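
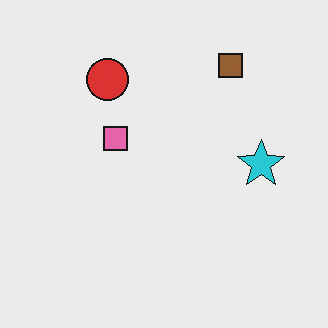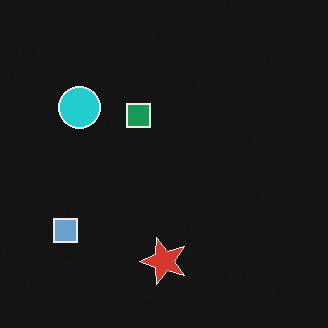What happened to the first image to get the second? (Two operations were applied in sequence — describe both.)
The image was color-inverted (negative), then transposed (reflected across the top-left ↔ bottom-right diagonal).

The light background has become dark and every shape's color is its complement — a photographic negative. Shapes have swapped their row and column positions — what was in the top-right is now in the bottom-left — a diagonal reflection.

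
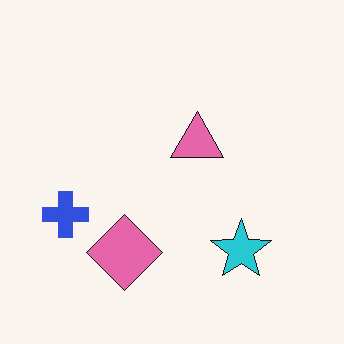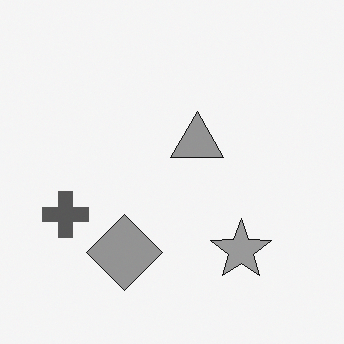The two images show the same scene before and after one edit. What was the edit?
This is the original image converted to grayscale.

All color is removed — every shape is now a shade of grey.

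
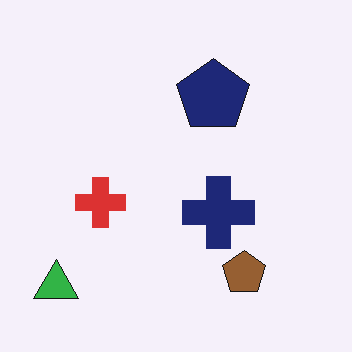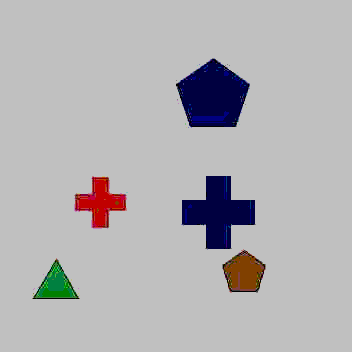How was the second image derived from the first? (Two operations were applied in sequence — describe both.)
The transformation is: degraded with heavy JPEG compression, then aggressively posterized.

Blocky 8×8 compression artifacts appear around shape edges and the flat background shows ringing — characteristic JPEG degradation. Each flat color has snapped to a coarser quantized level — most visibly, the near-white background has dropped to a flat grey.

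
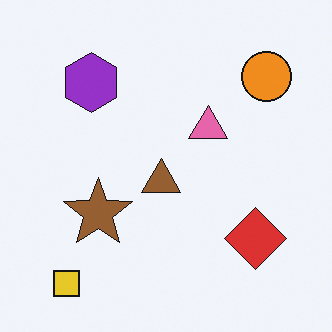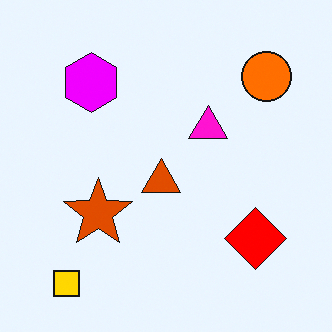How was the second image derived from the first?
The second image is the first made much more vivid (saturation change).

All colors are more vivid — a global saturation change.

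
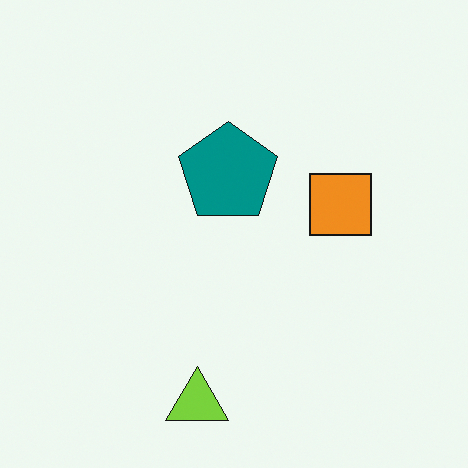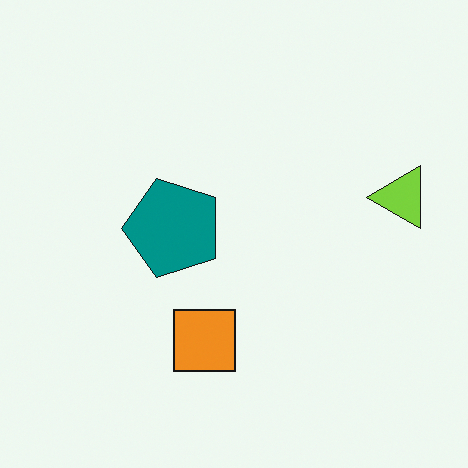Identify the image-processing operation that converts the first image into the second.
It was transposed (reflected across the top-left ↔ bottom-right diagonal).

Shapes have swapped their row and column positions — what was in the top-right is now in the bottom-left — a diagonal reflection.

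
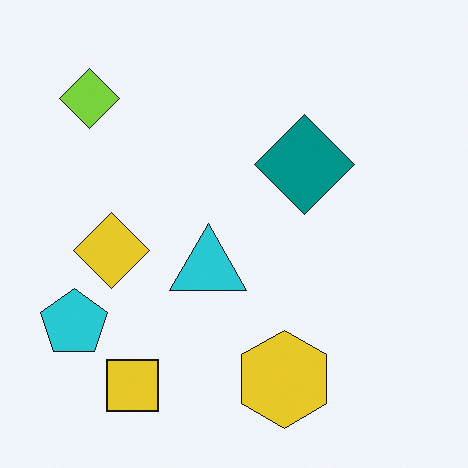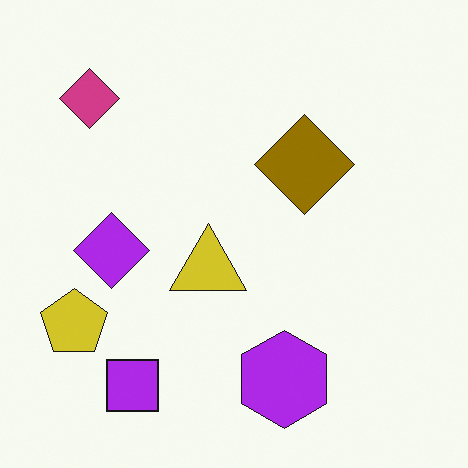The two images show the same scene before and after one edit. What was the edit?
This is the original image hue-shifted through roughly half the color wheel.

Every shape's color has rotated by the same amount around the hue wheel — a uniform hue shift.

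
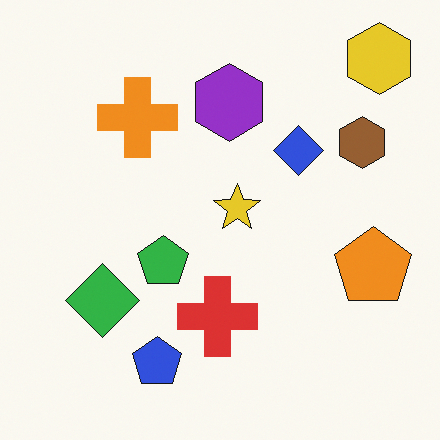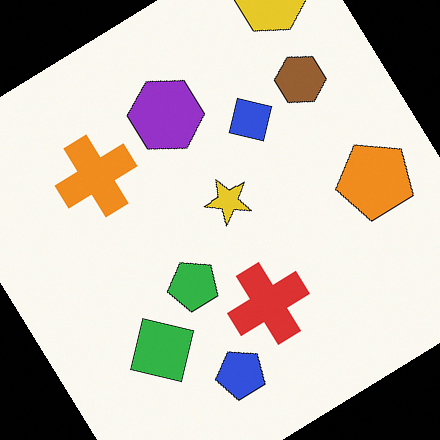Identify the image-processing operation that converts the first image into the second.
The image was rotated counter-clockwise by a large amount — several tens of degrees.

Every shape is tilted by the same angle and the image corners show triangular fill wedges — a whole-image rotation by a non-right angle.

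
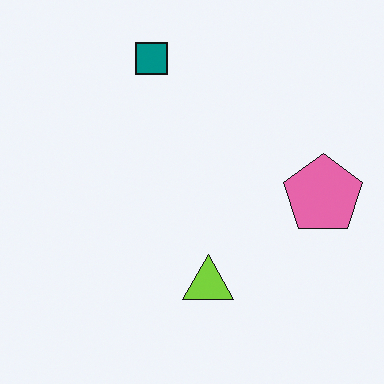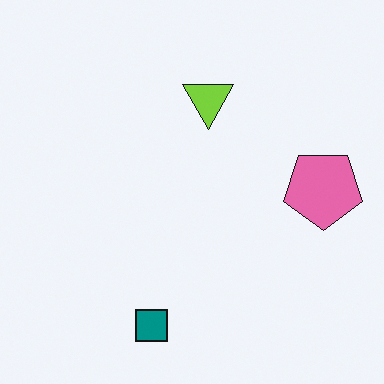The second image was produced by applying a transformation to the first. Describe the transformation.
This is the original image flipped vertically (top ↔ bottom).

The teal square is in the top of the first image and the bottom of the second — shapes on opposite sides of the horizontal midline have swapped in a mirror flip.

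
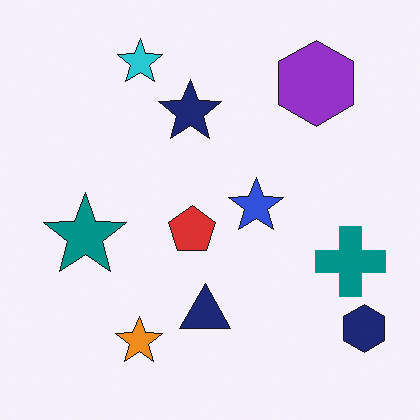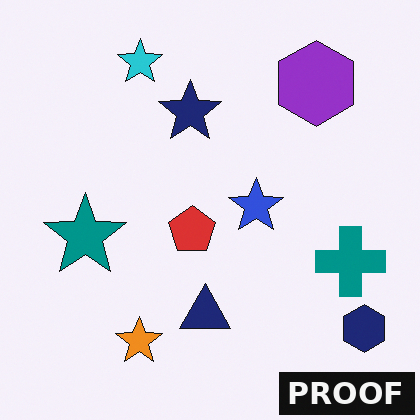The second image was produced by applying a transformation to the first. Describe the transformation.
The transformation is: watermarked with the text "PROOF" in the lower-right corner.

A dark label reading "PROOF" appears in the lower-right corner.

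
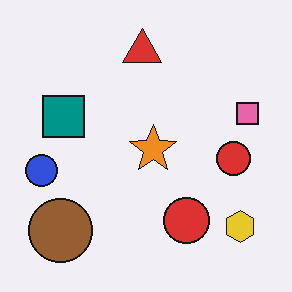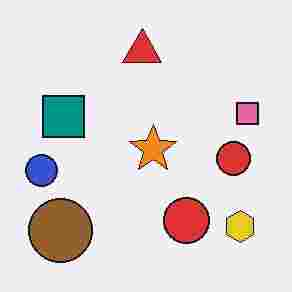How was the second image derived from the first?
The transformation is: degraded with heavy JPEG compression.

Blocky 8×8 compression artifacts appear around shape edges and the flat background shows ringing — characteristic JPEG degradation.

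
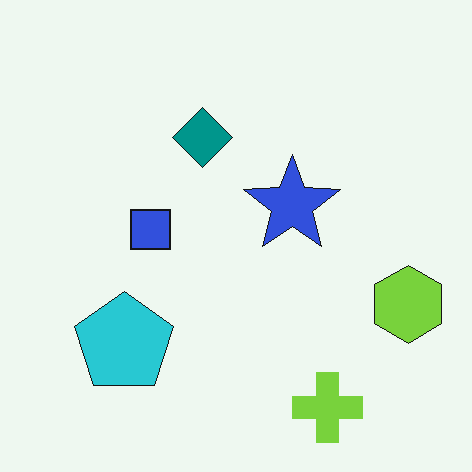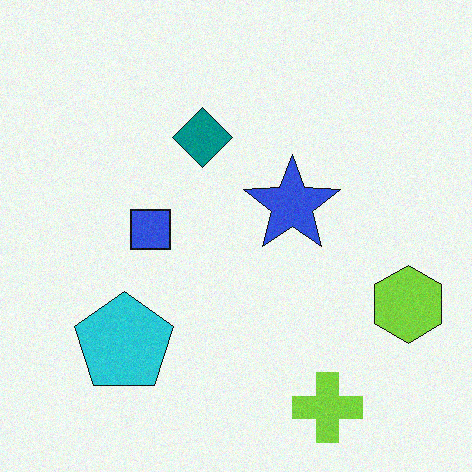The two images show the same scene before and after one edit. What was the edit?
This is the original image degraded with subtle gaussian noise.

Random speckle covers the whole image, including the flat background.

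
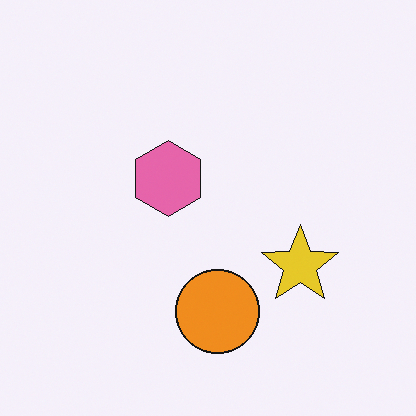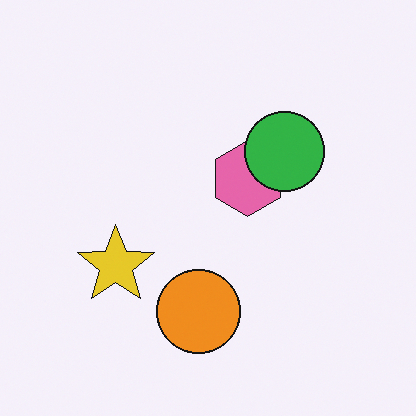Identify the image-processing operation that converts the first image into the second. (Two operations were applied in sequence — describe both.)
The image was flipped horizontally (left ↔ right), then overlaid with an additional green circle.

The yellow star is in the right of the first image and the left of the second — shapes on opposite sides of the vertical midline have swapped in a mirror flip. A green circle appears in the second image that is absent from the first.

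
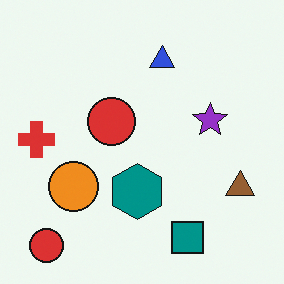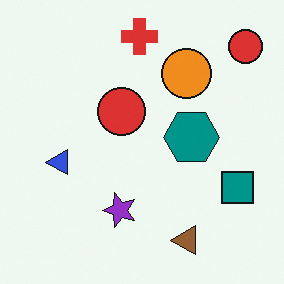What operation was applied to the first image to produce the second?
Transposed (reflected across the top-left ↔ bottom-right diagonal).

Shapes have swapped their row and column positions — what was in the top-right is now in the bottom-left — a diagonal reflection.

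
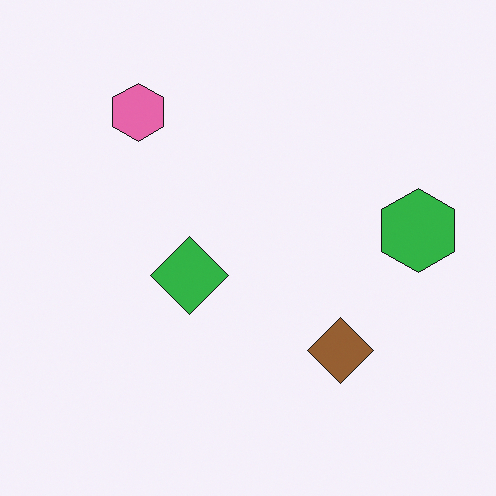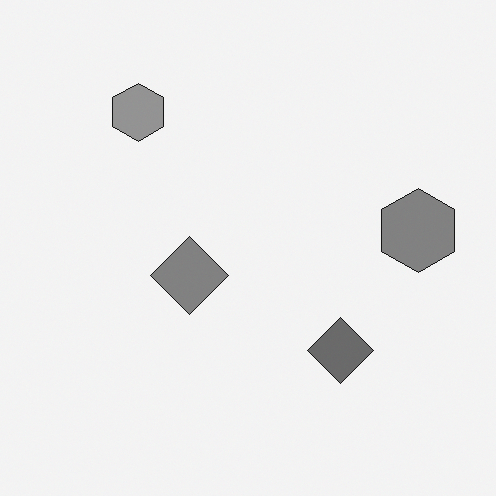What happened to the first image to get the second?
It was converted to grayscale.

All color is removed — every shape is now a shade of grey.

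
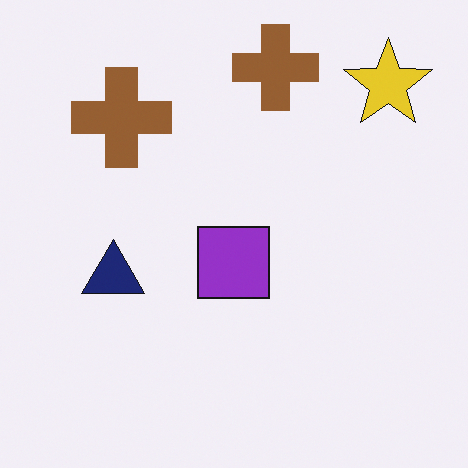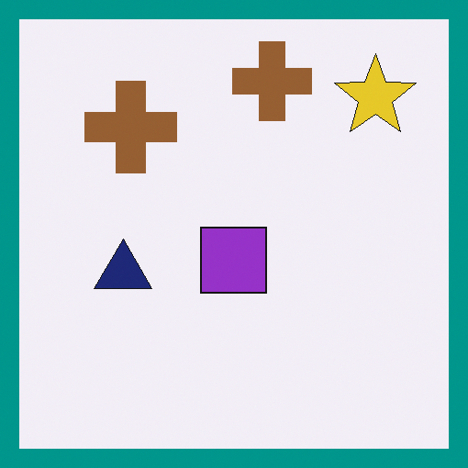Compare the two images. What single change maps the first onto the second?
Framed with a teal border.

A solid teal frame runs around the edge of the second image, with the content slightly shrunk inside it.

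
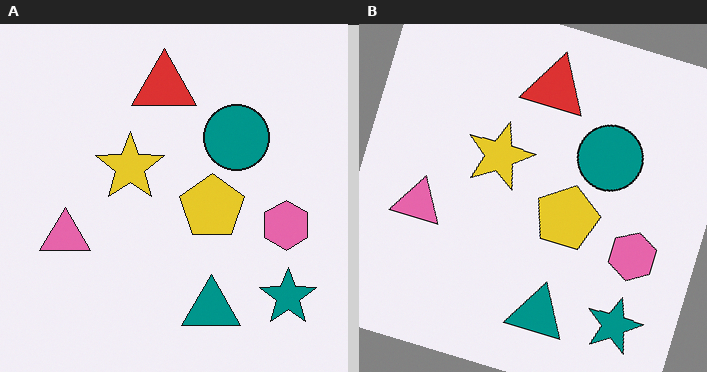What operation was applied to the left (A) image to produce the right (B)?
This is the original image rotated clockwise by a moderate amount.

Every shape is tilted by the same angle and the image corners show triangular fill wedges — a whole-image rotation by a non-right angle.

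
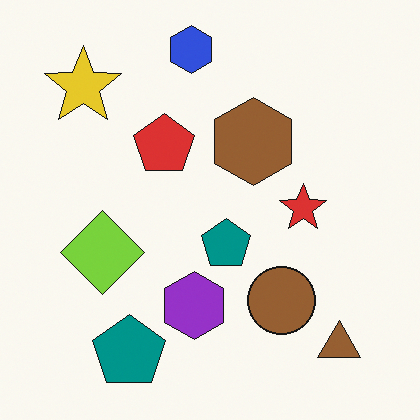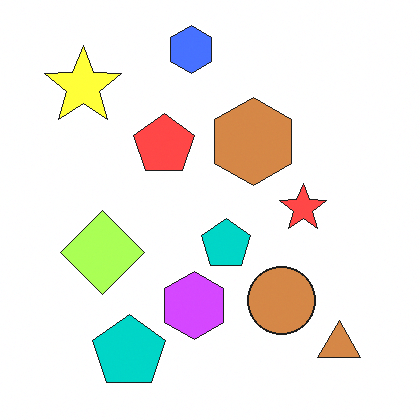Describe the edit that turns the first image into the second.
It was brightened a lot.

Every pixel — background and shapes alike — is uniformly brightened.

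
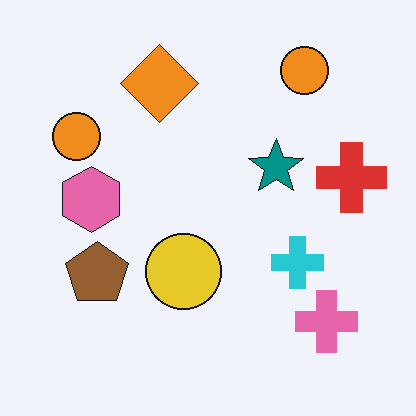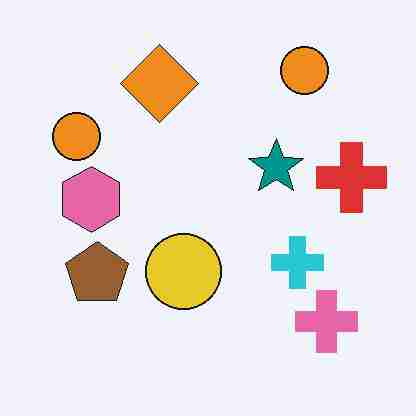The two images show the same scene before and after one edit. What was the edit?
The second image is the first degraded with heavy JPEG compression.

Blocky 8×8 compression artifacts appear around shape edges and the flat background shows ringing — characteristic JPEG degradation.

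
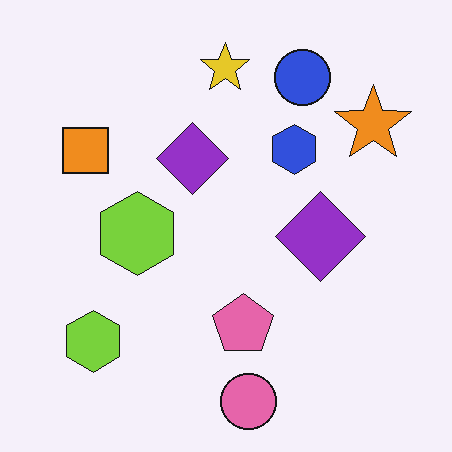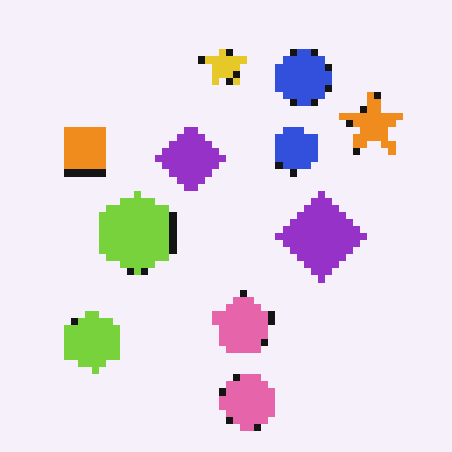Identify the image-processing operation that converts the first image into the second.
The second image is the first moderately pixelated.

Shapes are reduced to large square blocks; fine edges and outlines are lost — a downscale-then-upscale (mosaic) effect.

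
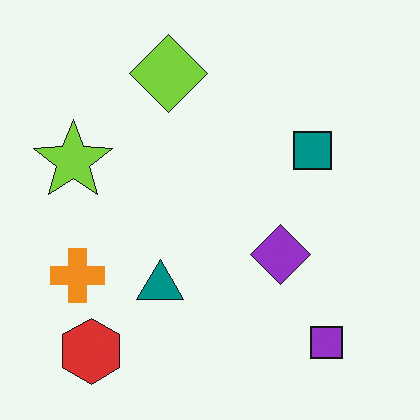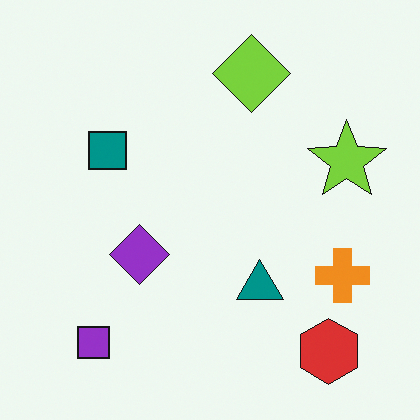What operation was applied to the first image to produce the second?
This is the original image flipped horizontally (left ↔ right).

The lime star is in the left of the first image and the right of the second — shapes on opposite sides of the vertical midline have swapped in a mirror flip.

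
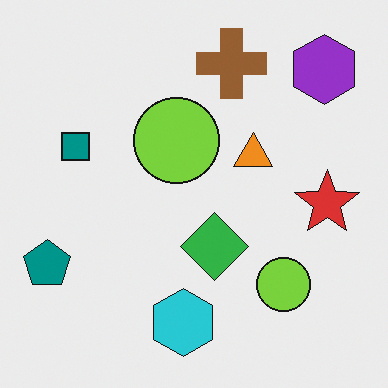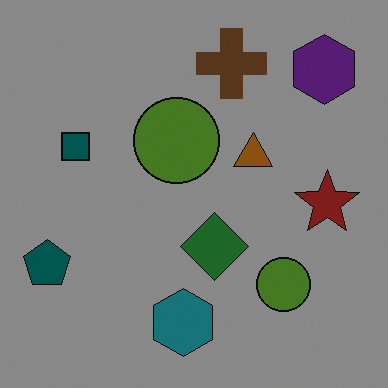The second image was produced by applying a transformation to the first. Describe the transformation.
The image was noticeably darkened.

Every pixel — background and shapes alike — is uniformly darkened.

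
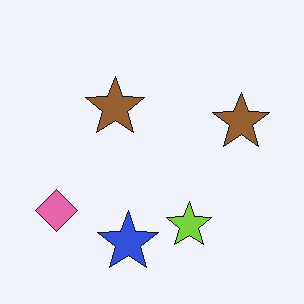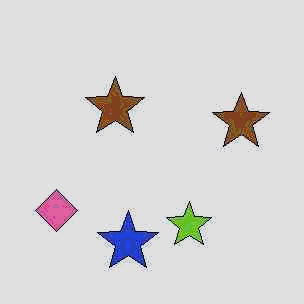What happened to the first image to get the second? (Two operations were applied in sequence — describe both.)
This is the original image JPEG-compressed with visible artifacts, then moderately posterized.

Blocky 8×8 compression artifacts appear around shape edges and the flat background shows ringing — characteristic JPEG degradation. Each flat color has snapped to a coarser quantized level — most visibly, the near-white background has dropped to a flat grey.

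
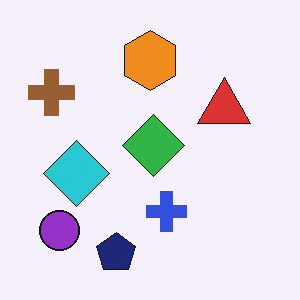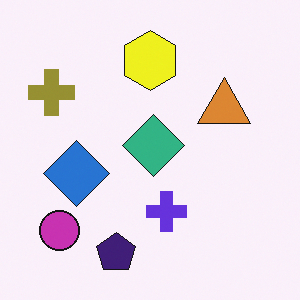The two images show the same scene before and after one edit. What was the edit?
The image was hue-shifted slightly.

Every shape's color has rotated by the same amount around the hue wheel — a uniform hue shift.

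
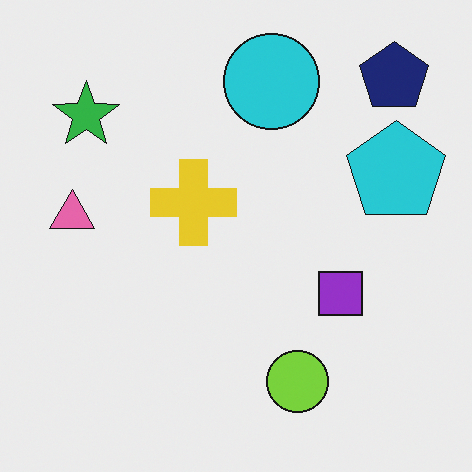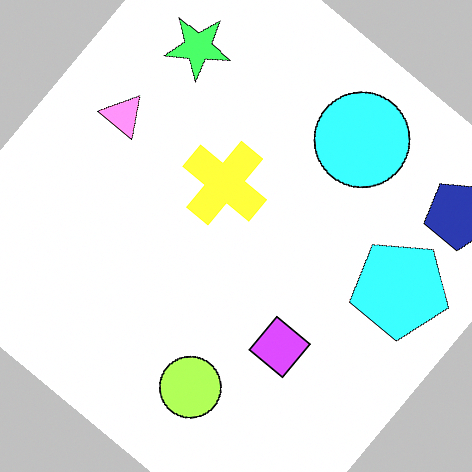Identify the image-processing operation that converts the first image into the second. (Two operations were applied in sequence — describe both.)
The second image is the first rotated clockwise by a large amount — several tens of degrees, then substantially brightened.

Every shape is tilted by the same angle and the image corners show triangular fill wedges — a whole-image rotation by a non-right angle. Every pixel — background and shapes alike — is uniformly brightened.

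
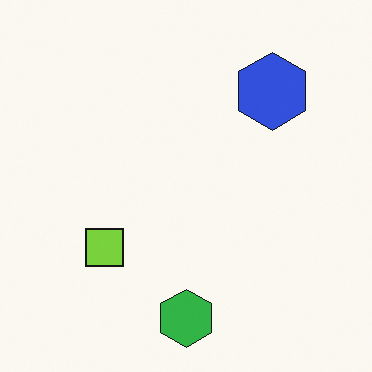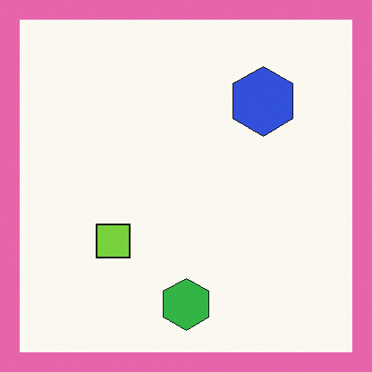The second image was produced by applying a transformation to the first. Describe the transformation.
This is the original image framed with a pink border.

A solid pink frame runs around the edge of the second image, with the content slightly shrunk inside it.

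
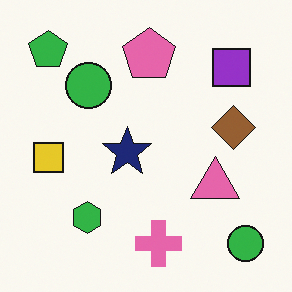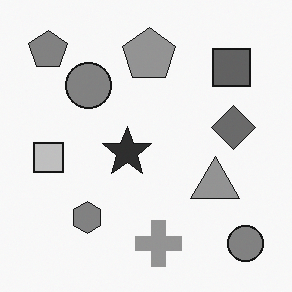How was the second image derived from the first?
This is the original image converted to grayscale.

All color is removed — every shape is now a shade of grey.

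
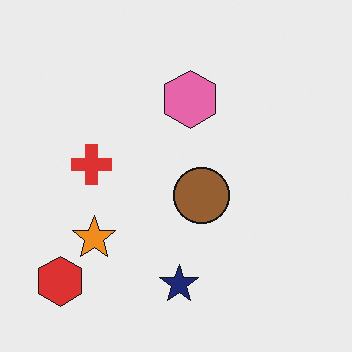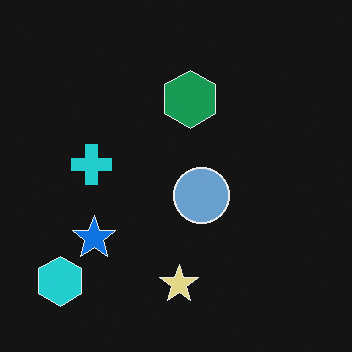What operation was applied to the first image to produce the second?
The image was color-inverted (negative).

The light background has become dark and every shape's color is its complement — a photographic negative.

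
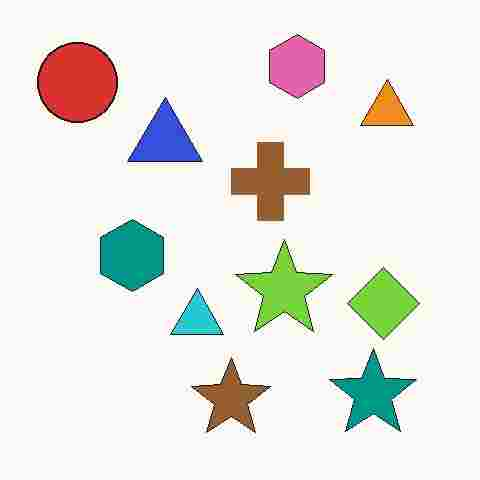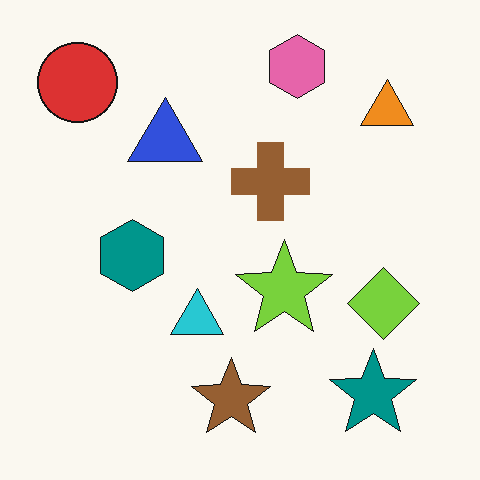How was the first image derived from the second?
It was degraded with heavy JPEG compression.

Blocky 8×8 compression artifacts appear around shape edges and the flat background shows ringing — characteristic JPEG degradation.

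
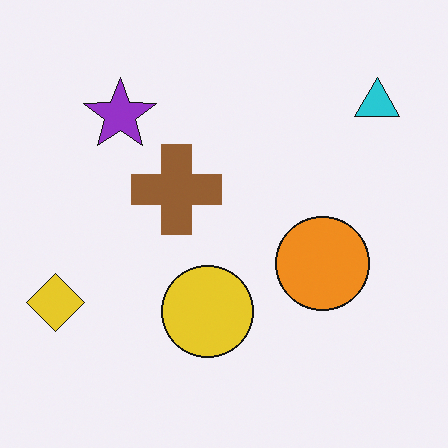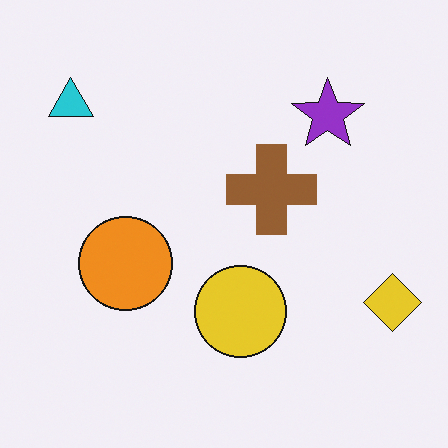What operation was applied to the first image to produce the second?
This is the original image flipped horizontally (left ↔ right).

The yellow diamond is in the bottom-left of the first image and the bottom-right of the second — shapes on opposite sides of the vertical midline have swapped in a mirror flip.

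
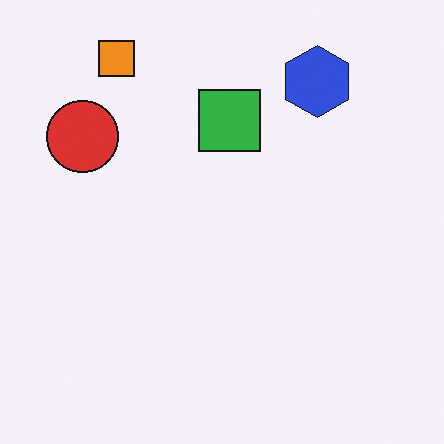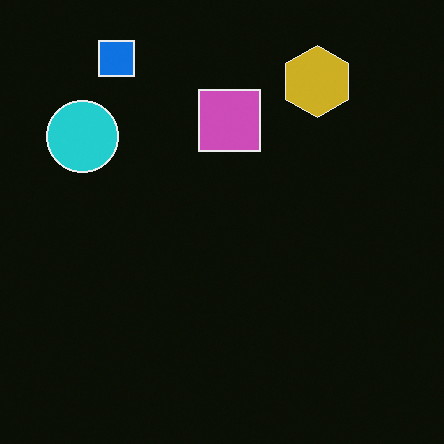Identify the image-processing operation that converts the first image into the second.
It was color-inverted (negative).

The light background has become dark and every shape's color is its complement — a photographic negative.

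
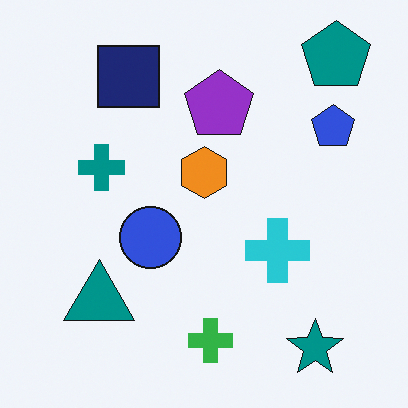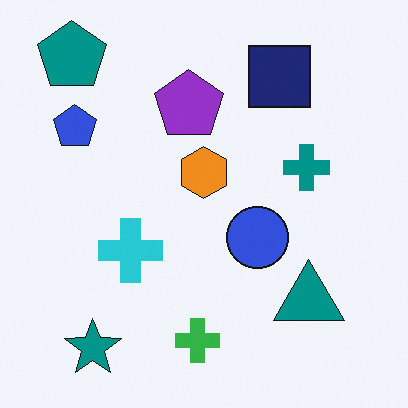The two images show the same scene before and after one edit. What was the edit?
The second image is the first flipped horizontally (left ↔ right).

The teal pentagon is in the top-right of the first image and the top-left of the second — shapes on opposite sides of the vertical midline have swapped in a mirror flip.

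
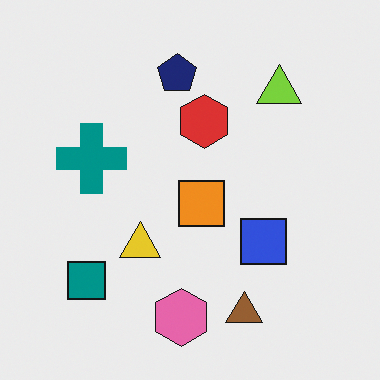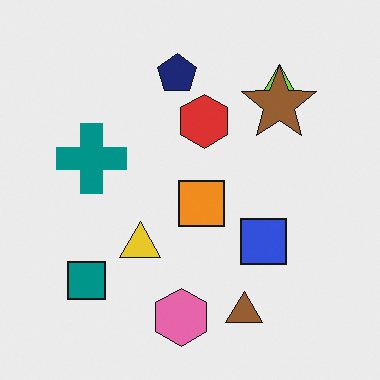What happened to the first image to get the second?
This is the original image overlaid with an additional brown star.

A brown star appears in the second image that is absent from the first.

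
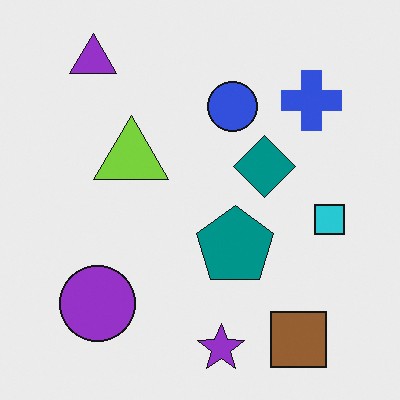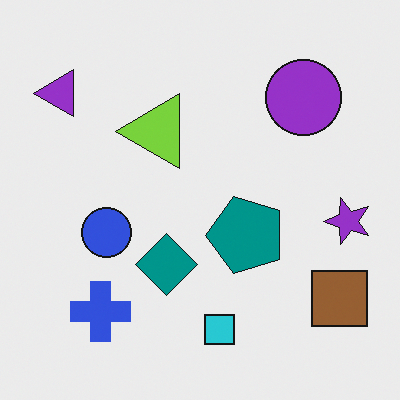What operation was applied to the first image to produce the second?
This is the original image transposed (reflected across the top-left ↔ bottom-right diagonal).

Shapes have swapped their row and column positions — what was in the top-right is now in the bottom-left — a diagonal reflection.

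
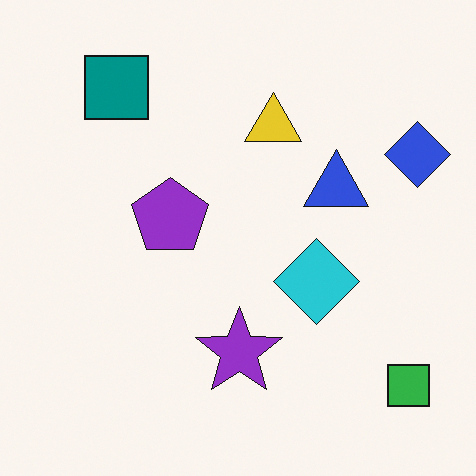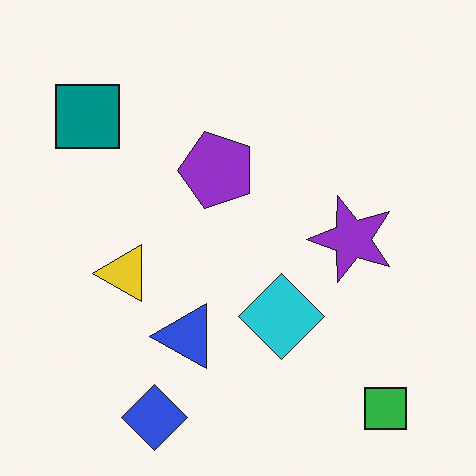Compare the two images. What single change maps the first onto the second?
This is the original image transposed (reflected across the top-left ↔ bottom-right diagonal).

Shapes have swapped their row and column positions — what was in the top-right is now in the bottom-left — a diagonal reflection.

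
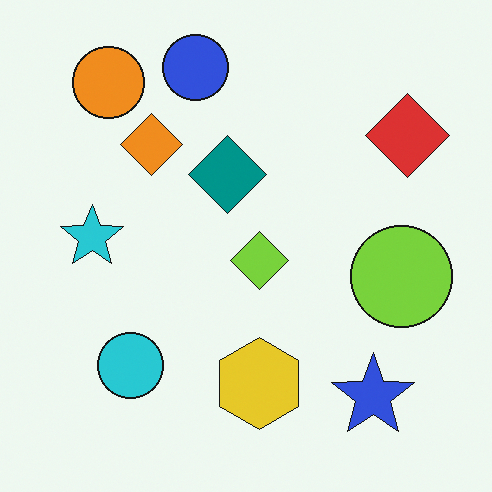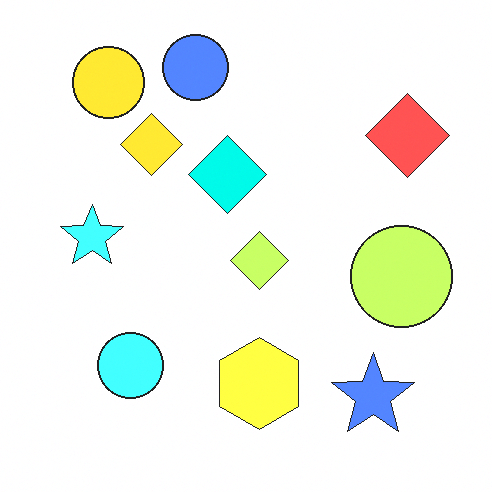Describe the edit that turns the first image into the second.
The image was brightened a lot.

Every pixel — background and shapes alike — is uniformly brightened.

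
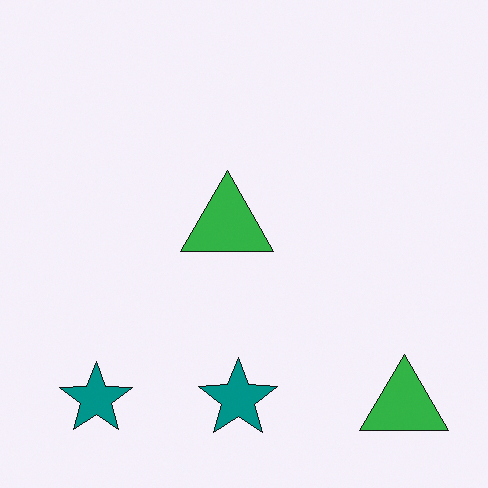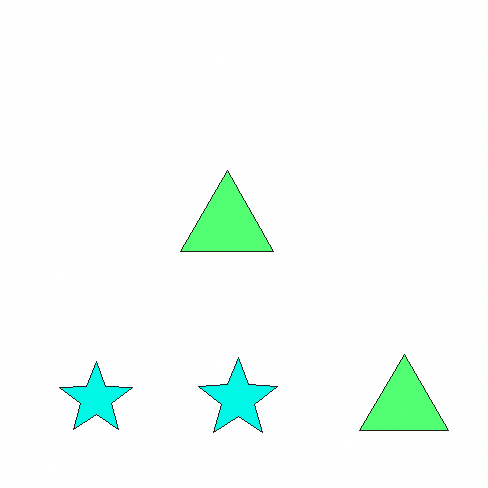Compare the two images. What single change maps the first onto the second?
The transformation is: brightened a lot.

Every pixel — background and shapes alike — is uniformly brightened.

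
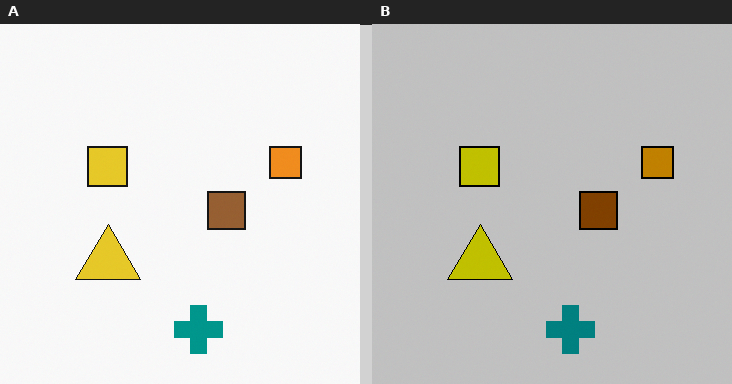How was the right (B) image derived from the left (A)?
This is the original image aggressively posterized.

Each flat color has snapped to a coarser quantized level — most visibly, the near-white background has dropped to a flat grey.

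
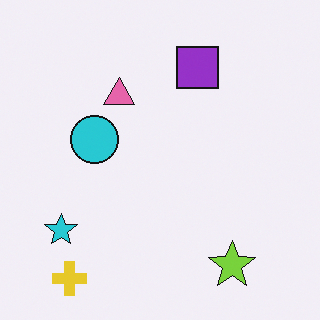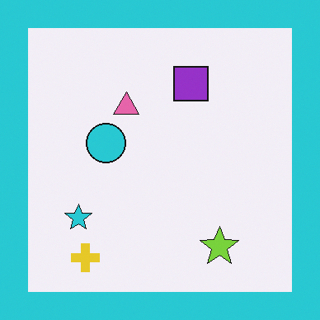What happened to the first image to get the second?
The image was framed with a cyan border.

A solid cyan frame runs around the edge of the second image, with the content slightly shrunk inside it.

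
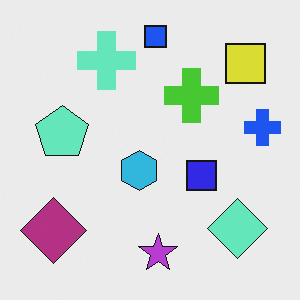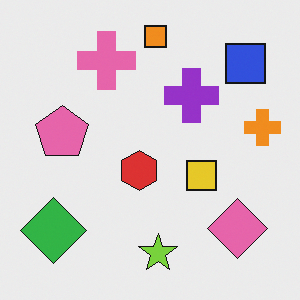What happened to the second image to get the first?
It was hue-shifted through roughly half the color wheel.

Every shape's color has rotated by the same amount around the hue wheel — a uniform hue shift.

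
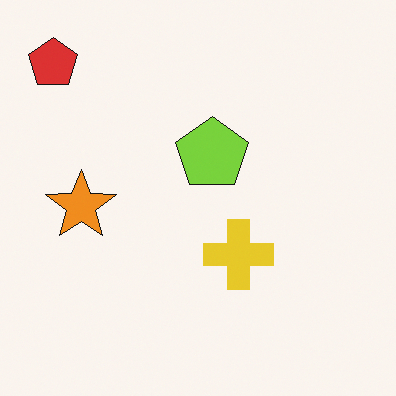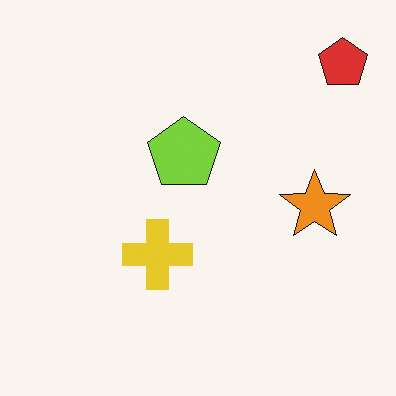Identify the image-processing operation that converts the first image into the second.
Flipped horizontally (left ↔ right).

The red pentagon is in the top-left of the first image and the top-right of the second — shapes on opposite sides of the vertical midline have swapped in a mirror flip.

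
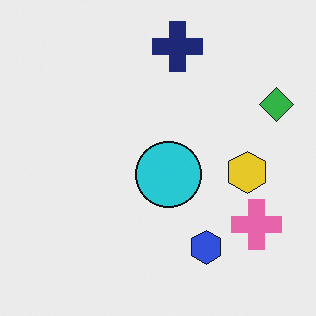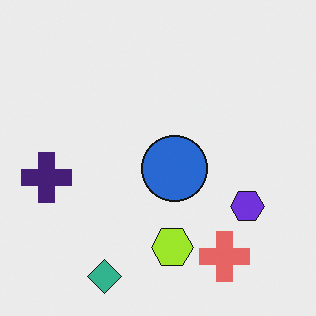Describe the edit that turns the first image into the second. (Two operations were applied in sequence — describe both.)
The image was transposed (reflected across the top-left ↔ bottom-right diagonal), then hue-shifted slightly.

Shapes have swapped their row and column positions — what was in the top-right is now in the bottom-left — a diagonal reflection. Every shape's color has rotated by the same amount around the hue wheel — a uniform hue shift.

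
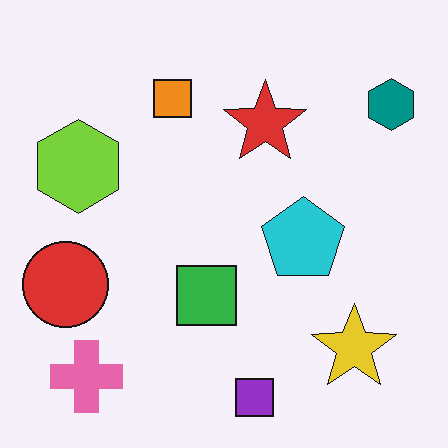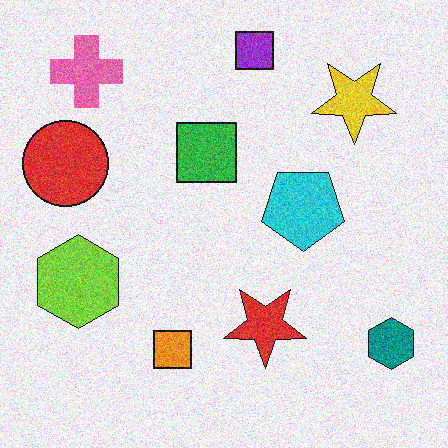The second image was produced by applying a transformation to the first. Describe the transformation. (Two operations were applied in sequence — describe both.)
It was flipped vertically (top ↔ bottom), then degraded with visible gaussian noise.

The purple square is in the bottom of the first image and the top of the second — shapes on opposite sides of the horizontal midline have swapped in a mirror flip. Random speckle covers the whole image, including the flat background.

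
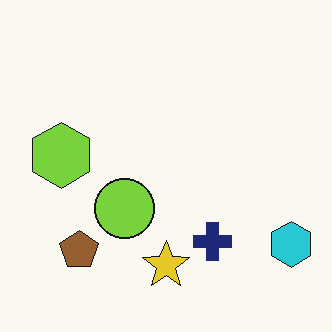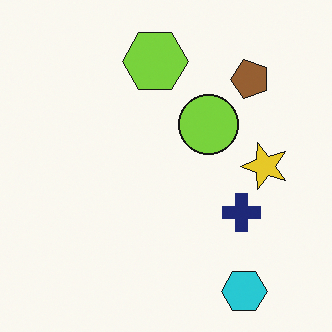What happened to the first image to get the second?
The image was transposed (reflected across the top-left ↔ bottom-right diagonal).

Shapes have swapped their row and column positions — what was in the top-right is now in the bottom-left — a diagonal reflection.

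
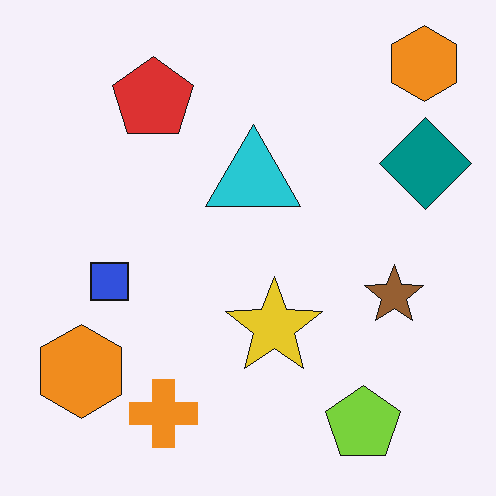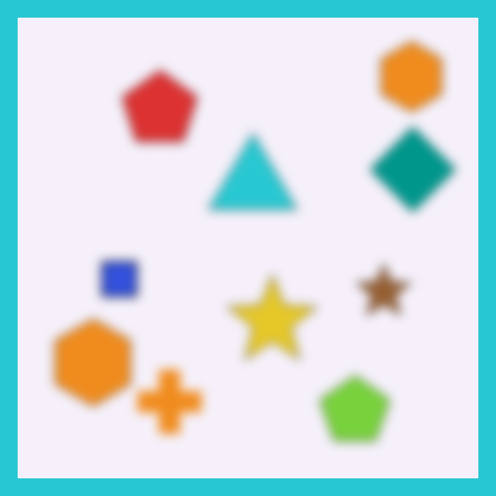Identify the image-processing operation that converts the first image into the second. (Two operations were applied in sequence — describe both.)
The second image is the first heavily blurred, then framed with a cyan border.

Shape edges and outlines are uniformly softened across the whole image. A solid cyan frame runs around the edge of the second image, with the content slightly shrunk inside it.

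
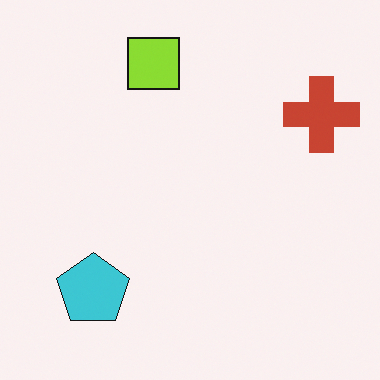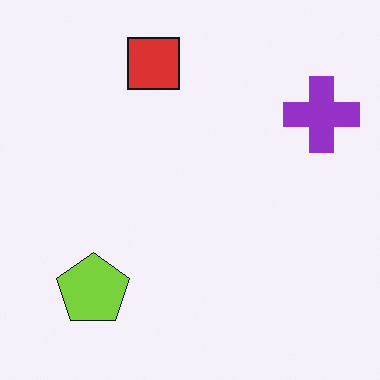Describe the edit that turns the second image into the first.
This is the original image hue-shifted noticeably.

Every shape's color has rotated by the same amount around the hue wheel — a uniform hue shift.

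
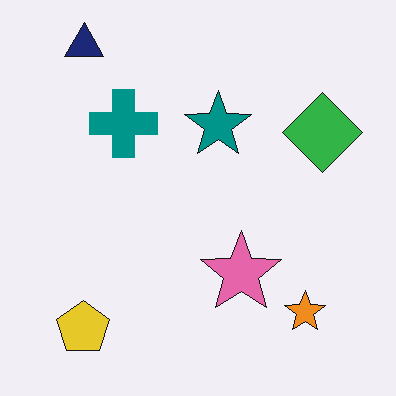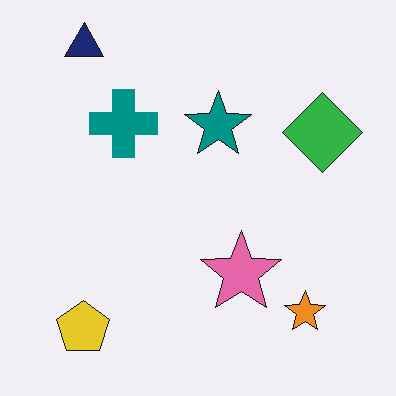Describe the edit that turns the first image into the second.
The image was given moderate JPEG compression.

Blocky 8×8 compression artifacts appear around shape edges and the flat background shows ringing — characteristic JPEG degradation.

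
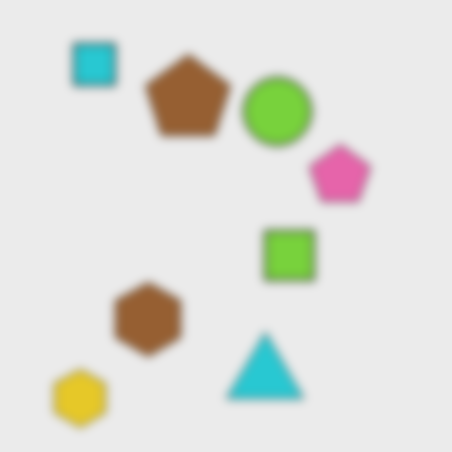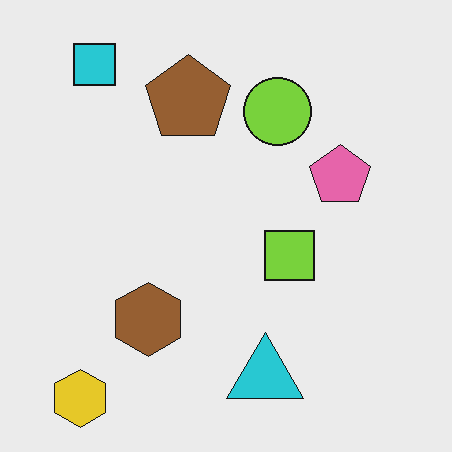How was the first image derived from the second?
The first image is the second noticeably gaussian-blurred.

Shape edges and outlines are uniformly softened across the whole image.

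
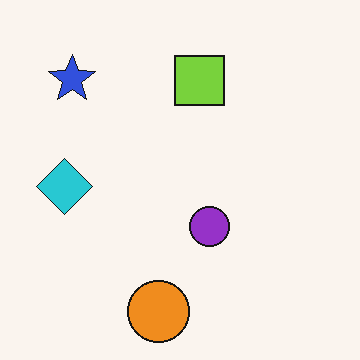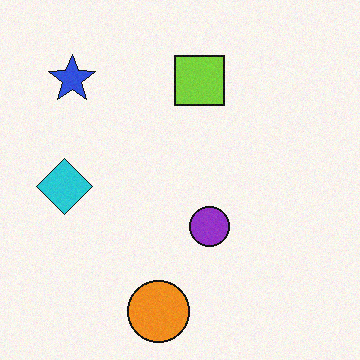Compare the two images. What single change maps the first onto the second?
The second image is the first degraded with subtle gaussian noise.

Random speckle covers the whole image, including the flat background.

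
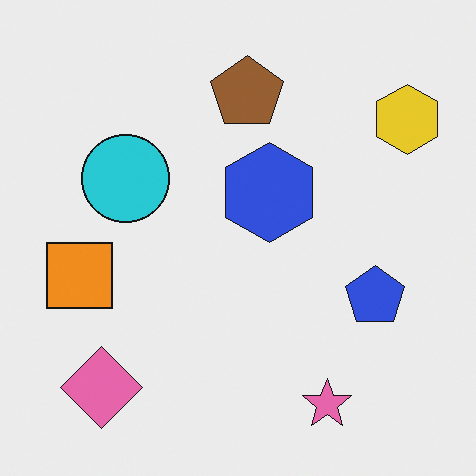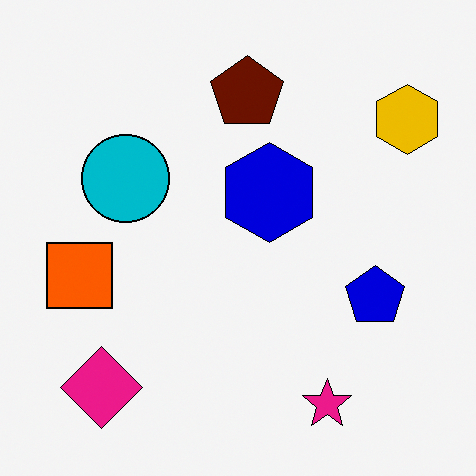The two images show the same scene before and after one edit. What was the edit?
It was given much higher contrast.

Tones are pushed away from mid-grey across the whole image — a global contrast change.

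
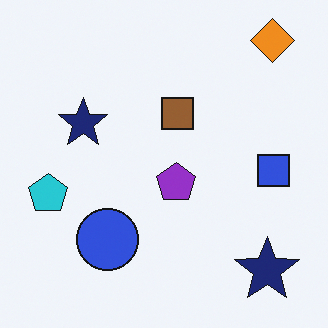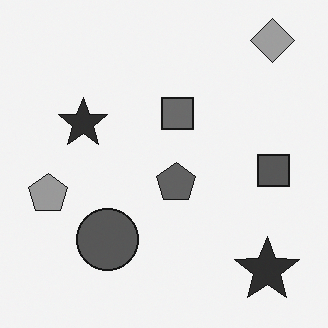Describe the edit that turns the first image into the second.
The transformation is: converted to grayscale.

All color is removed — every shape is now a shade of grey.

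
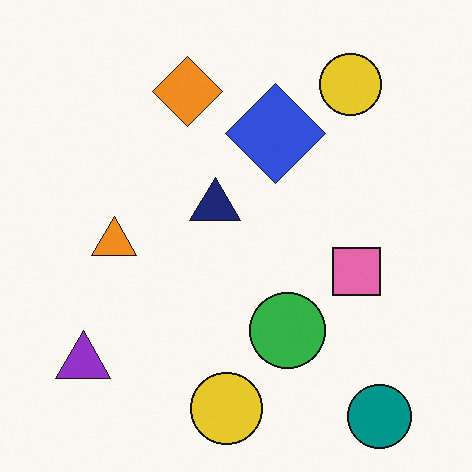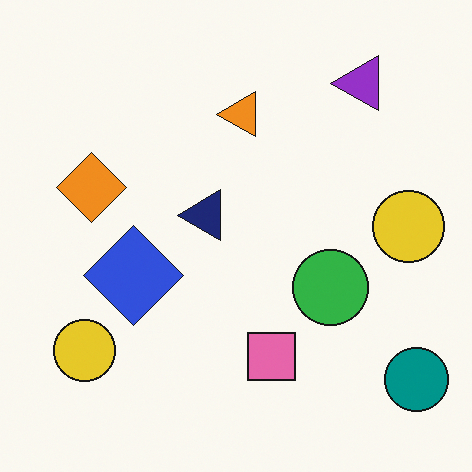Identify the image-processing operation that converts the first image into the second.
This is the original image transposed (reflected across the top-left ↔ bottom-right diagonal).

Shapes have swapped their row and column positions — what was in the top-right is now in the bottom-left — a diagonal reflection.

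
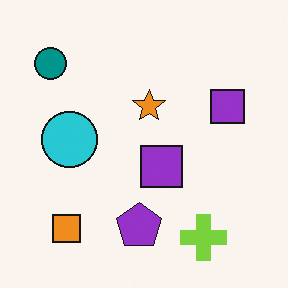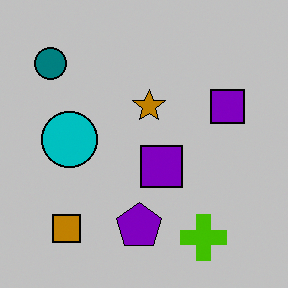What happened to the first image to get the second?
The image was heavily posterized to just a handful of flat colors.

Each flat color has snapped to a coarser quantized level — most visibly, the near-white background has dropped to a flat grey.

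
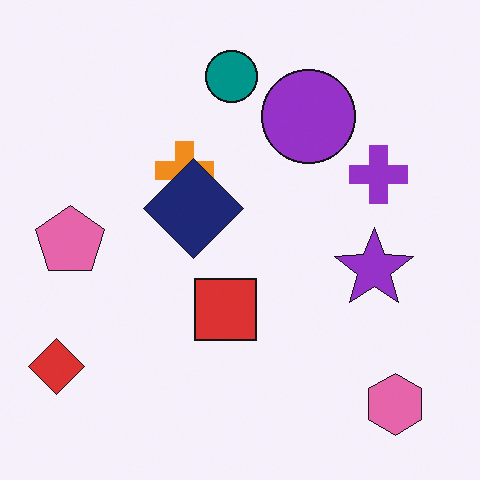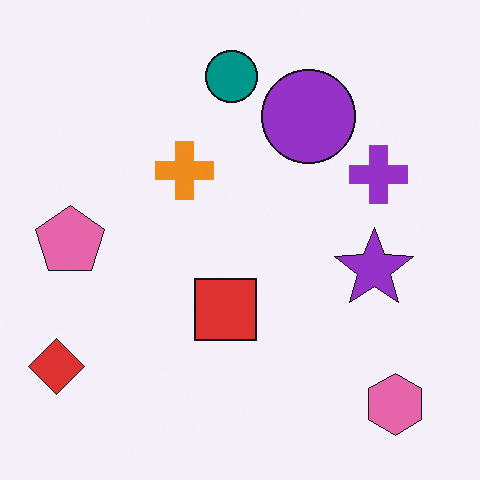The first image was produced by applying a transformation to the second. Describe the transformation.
This is the original image overlaid with an additional navy diamond.

A navy diamond appears in the first image that is absent from the second.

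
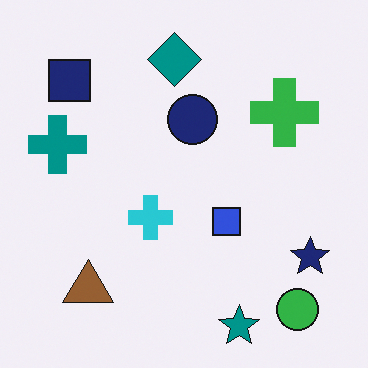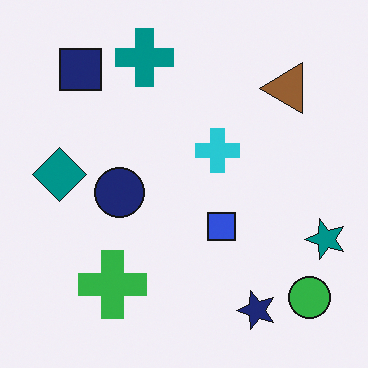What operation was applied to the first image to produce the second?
The second image is the first transposed (reflected across the top-left ↔ bottom-right diagonal).

Shapes have swapped their row and column positions — what was in the top-right is now in the bottom-left — a diagonal reflection.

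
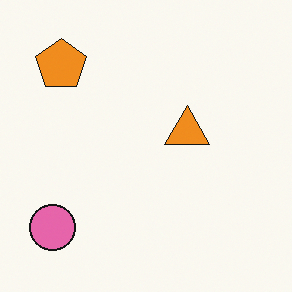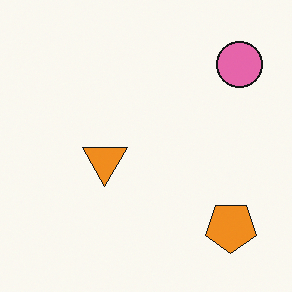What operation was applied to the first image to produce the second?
This is the original image rotated 180°.

The pink circle sits in the bottom-left of the first image and the top-right of the second — consistent with a whole-image 180° rotation.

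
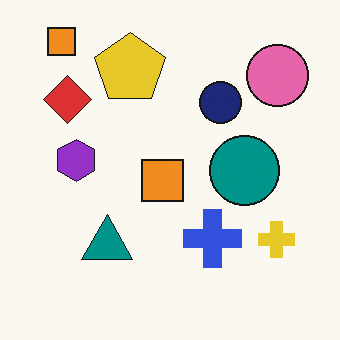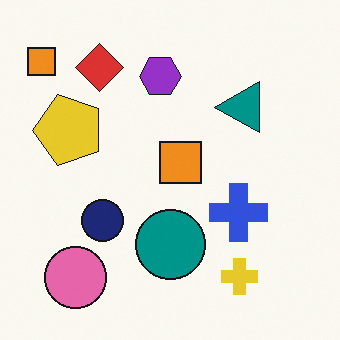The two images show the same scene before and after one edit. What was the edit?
The transformation is: transposed (reflected across the top-left ↔ bottom-right diagonal).

Shapes have swapped their row and column positions — what was in the top-right is now in the bottom-left — a diagonal reflection.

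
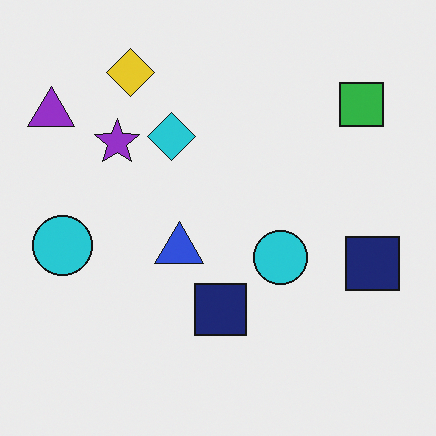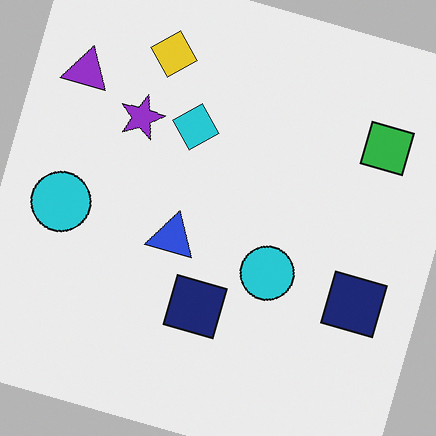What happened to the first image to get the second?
The image was rotated clockwise by a clearly visible amount.

Every shape is tilted by the same angle and the image corners show triangular fill wedges — a whole-image rotation by a non-right angle.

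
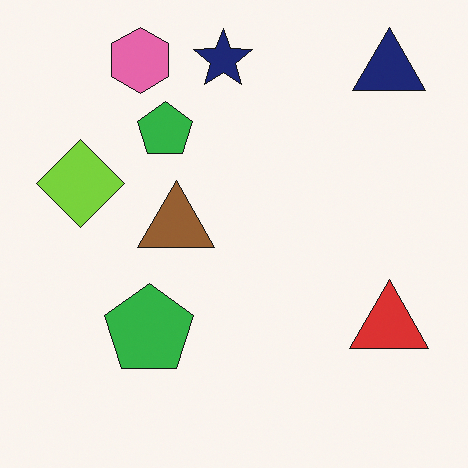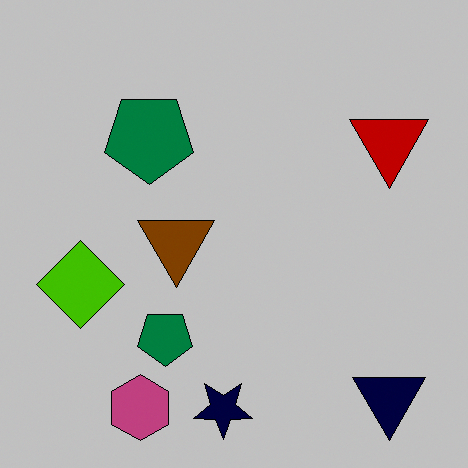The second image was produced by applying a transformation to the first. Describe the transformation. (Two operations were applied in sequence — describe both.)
It was flipped vertically (top ↔ bottom), then heavily posterized to just a handful of flat colors.

The navy star is in the top of the first image and the bottom of the second — shapes on opposite sides of the horizontal midline have swapped in a mirror flip. Each flat color has snapped to a coarser quantized level — most visibly, the near-white background has dropped to a flat grey.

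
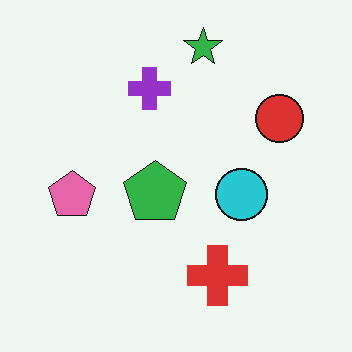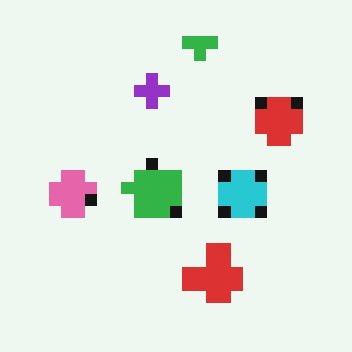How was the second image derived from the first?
The second image is the first coarsely pixelated.

Shapes are reduced to large square blocks; fine edges and outlines are lost — a downscale-then-upscale (mosaic) effect.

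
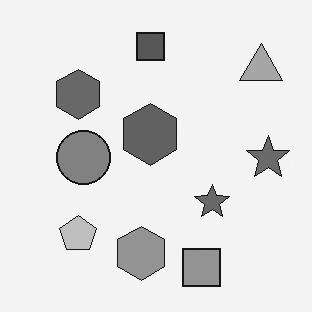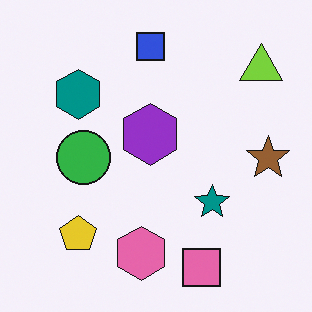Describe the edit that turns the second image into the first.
The first image is the second converted to grayscale.

All color is removed — every shape is now a shade of grey.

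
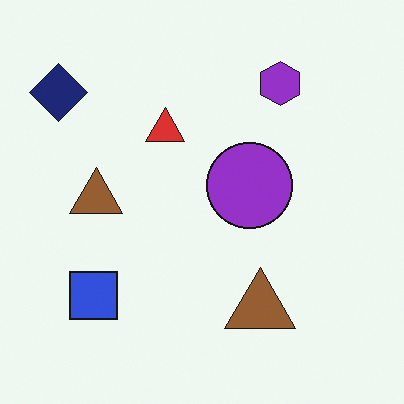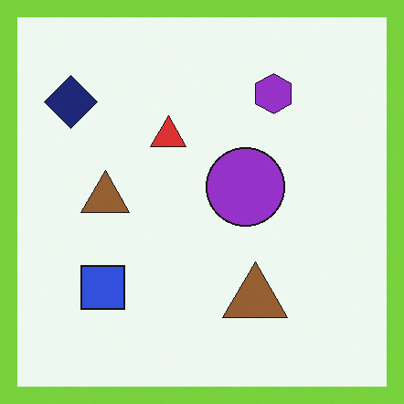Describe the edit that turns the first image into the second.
The second image is the first framed with a lime border.

A solid lime frame runs around the edge of the second image, with the content slightly shrunk inside it.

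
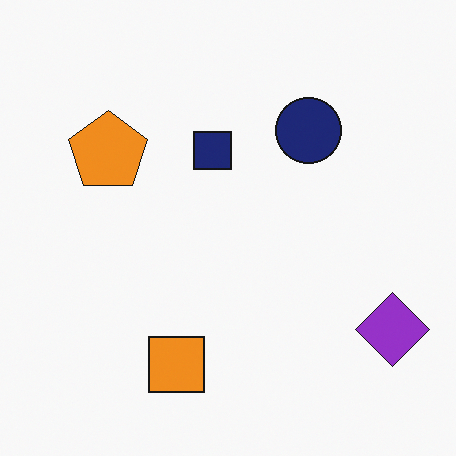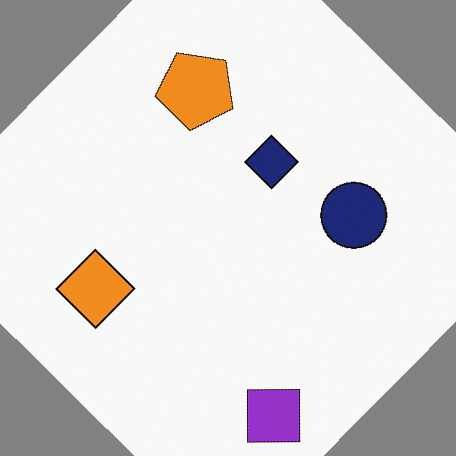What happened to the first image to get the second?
The second image is the first rotated clockwise by a large amount — several tens of degrees.

Every shape is tilted by the same angle and the image corners show triangular fill wedges — a whole-image rotation by a non-right angle.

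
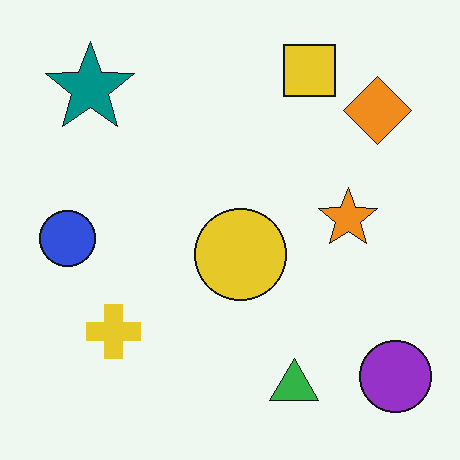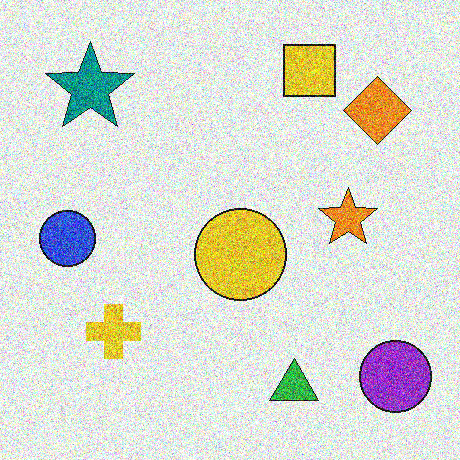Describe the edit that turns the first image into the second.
Degraded with heavy additive noise.

Random speckle covers the whole image, including the flat background.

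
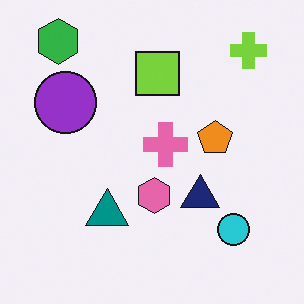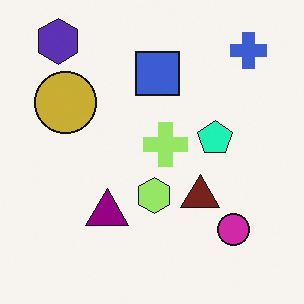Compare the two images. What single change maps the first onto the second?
The image was hue-shifted through roughly a third of the color wheel.

Every shape's color has rotated by the same amount around the hue wheel — a uniform hue shift.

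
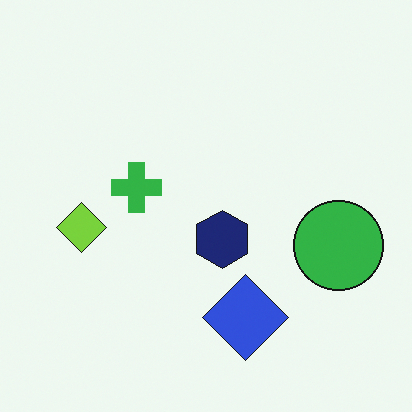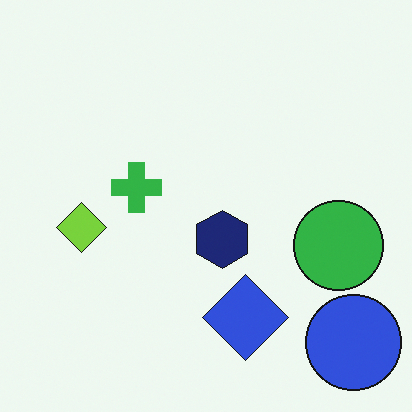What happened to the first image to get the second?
Overlaid with an additional blue circle.

A blue circle appears in the second image that is absent from the first.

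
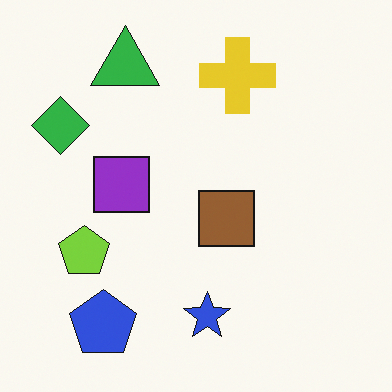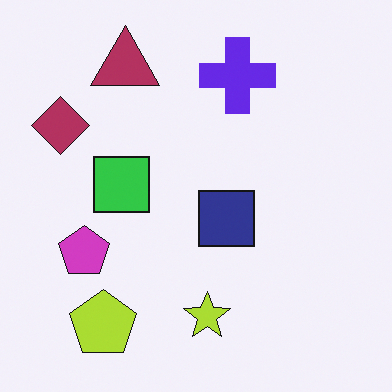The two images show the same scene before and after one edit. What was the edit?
It was hue-shifted through roughly half the color wheel.

Every shape's color has rotated by the same amount around the hue wheel — a uniform hue shift.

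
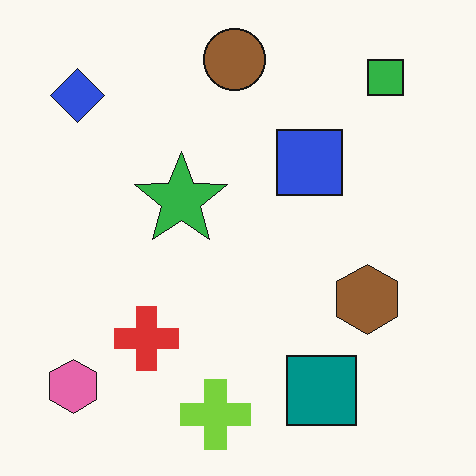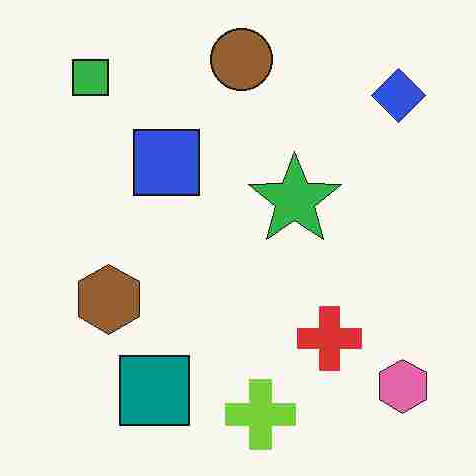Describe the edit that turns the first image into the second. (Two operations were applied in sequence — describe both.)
The image was degraded with heavy JPEG compression, then flipped horizontally (left ↔ right).

Blocky 8×8 compression artifacts appear around shape edges and the flat background shows ringing — characteristic JPEG degradation. The pink hexagon is in the bottom-left of the first image and the bottom-right of the second — shapes on opposite sides of the vertical midline have swapped in a mirror flip.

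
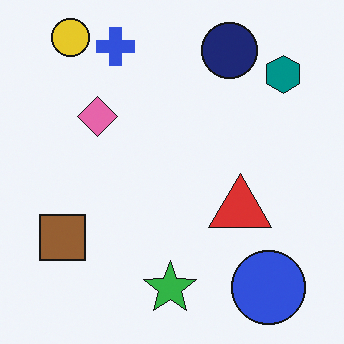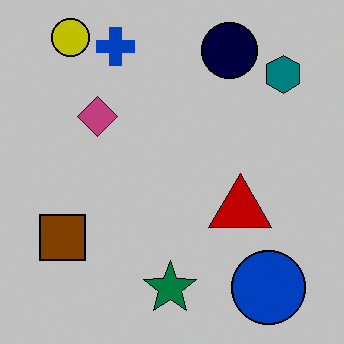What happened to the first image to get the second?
The transformation is: aggressively posterized.

Each flat color has snapped to a coarser quantized level — most visibly, the near-white background has dropped to a flat grey.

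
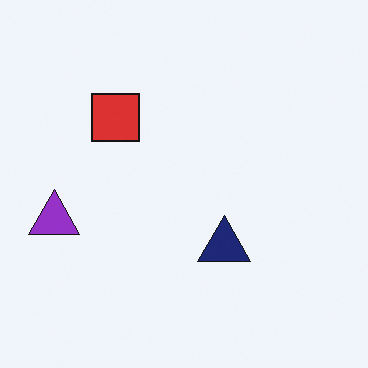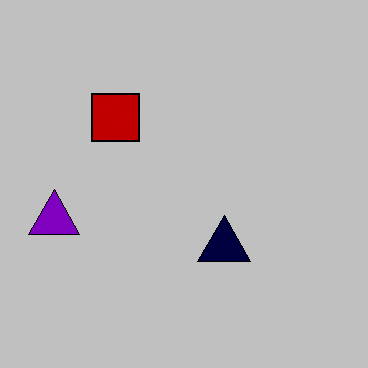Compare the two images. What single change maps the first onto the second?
Aggressively posterized.

Each flat color has snapped to a coarser quantized level — most visibly, the near-white background has dropped to a flat grey.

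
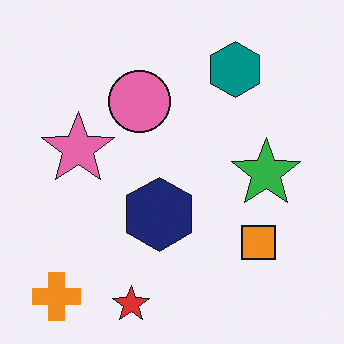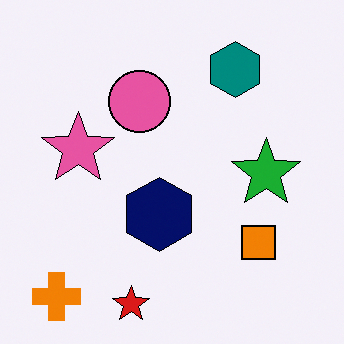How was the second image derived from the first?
Given slightly increased contrast.

Tones are pushed away from mid-grey across the whole image — a global contrast change.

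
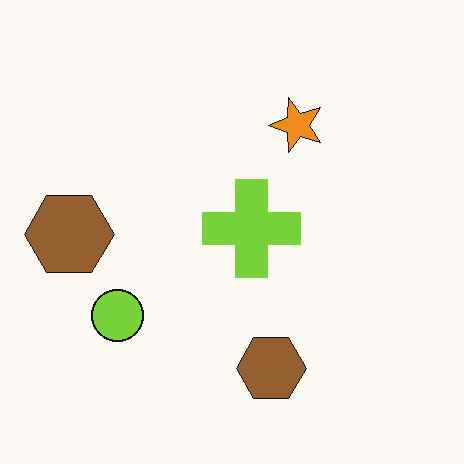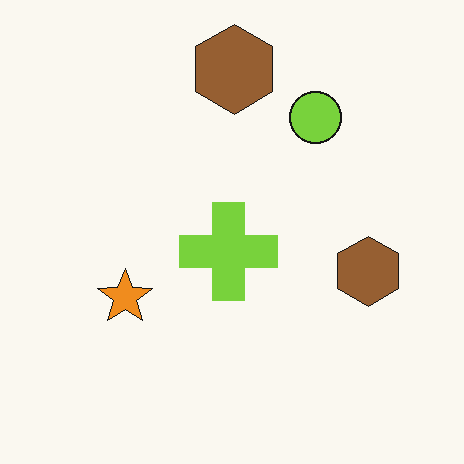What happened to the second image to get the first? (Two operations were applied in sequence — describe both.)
Transposed (reflected across the top-left ↔ bottom-right diagonal), then given moderate JPEG compression.

Shapes have swapped their row and column positions — what was in the top-right is now in the bottom-left — a diagonal reflection. Blocky 8×8 compression artifacts appear around shape edges and the flat background shows ringing — characteristic JPEG degradation.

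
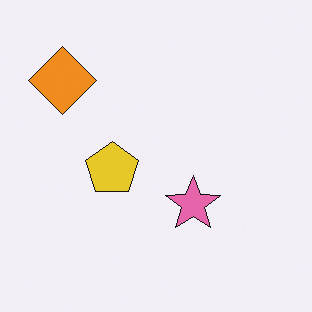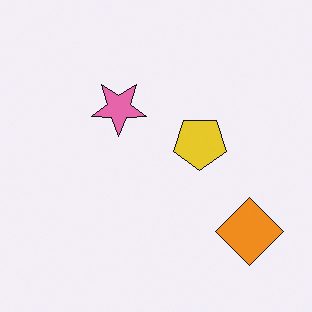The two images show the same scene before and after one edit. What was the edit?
The second image is the first rotated 180°.

The orange diamond sits in the top-left of the first image and the bottom-right of the second — consistent with a whole-image 180° rotation.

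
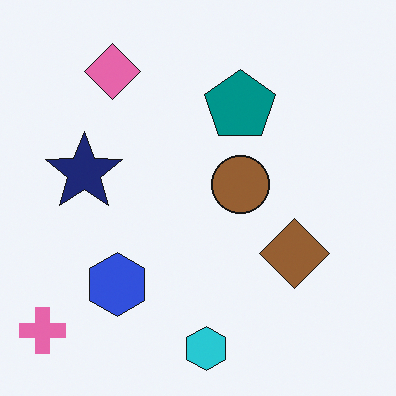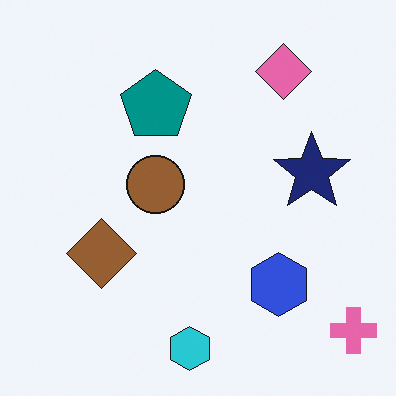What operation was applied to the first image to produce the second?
The second image is the first flipped horizontally (left ↔ right).

The pink cross is in the bottom-left of the first image and the bottom-right of the second — shapes on opposite sides of the vertical midline have swapped in a mirror flip.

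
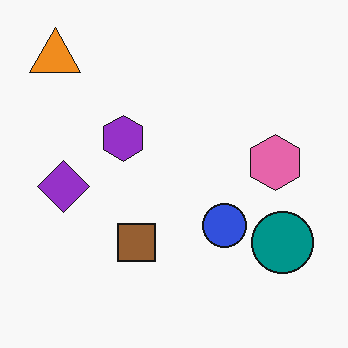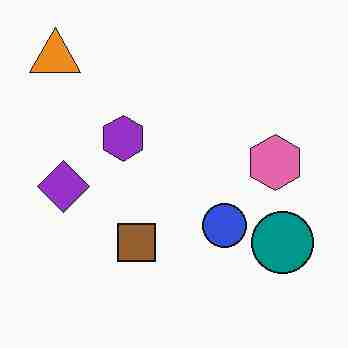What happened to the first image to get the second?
It was heavily JPEG-compressed with obvious blocking artifacts.

Blocky 8×8 compression artifacts appear around shape edges and the flat background shows ringing — characteristic JPEG degradation.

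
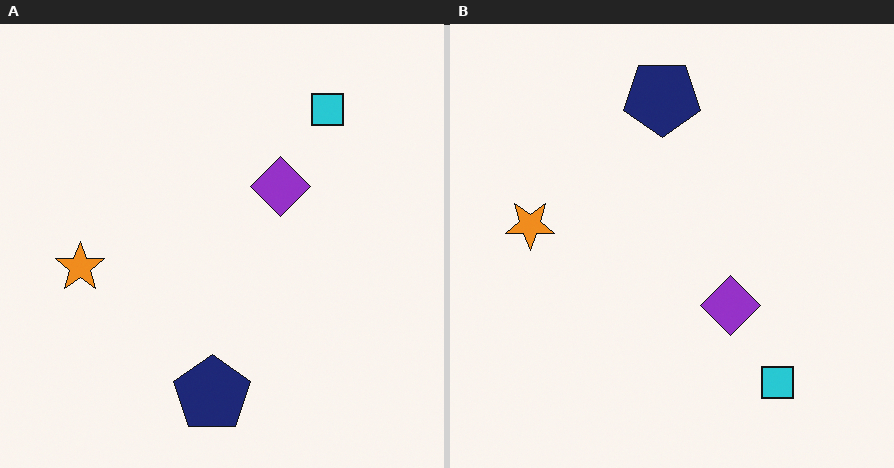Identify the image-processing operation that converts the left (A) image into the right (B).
The right (B) image is the left (A) flipped vertically (top ↔ bottom).

The navy pentagon is in the bottom of the left (A) image and the top of the right (B) — shapes on opposite sides of the horizontal midline have swapped in a mirror flip.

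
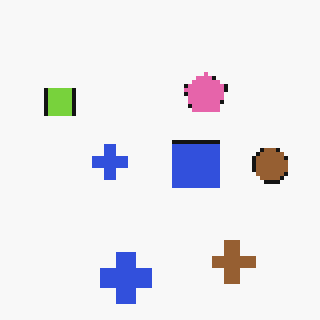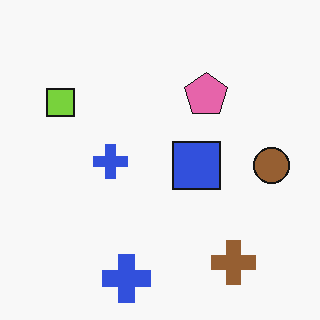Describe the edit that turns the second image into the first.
It was lightly pixelated (a mild mosaic effect).

Shapes are reduced to large square blocks; fine edges and outlines are lost — a downscale-then-upscale (mosaic) effect.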